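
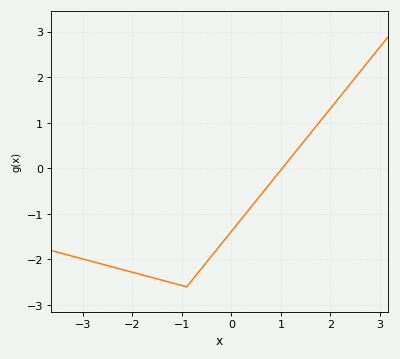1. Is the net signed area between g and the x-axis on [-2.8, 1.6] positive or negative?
negative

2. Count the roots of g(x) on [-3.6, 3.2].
1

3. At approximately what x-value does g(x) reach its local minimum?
-0.9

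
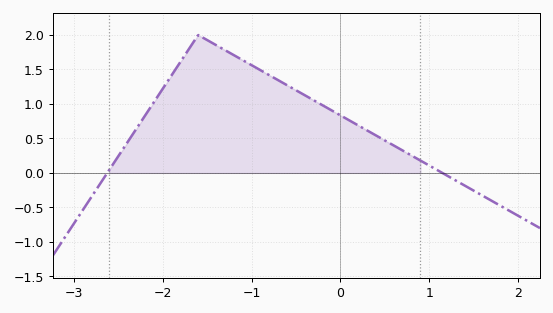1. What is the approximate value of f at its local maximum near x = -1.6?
2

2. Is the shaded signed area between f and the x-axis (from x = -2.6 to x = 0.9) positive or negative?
positive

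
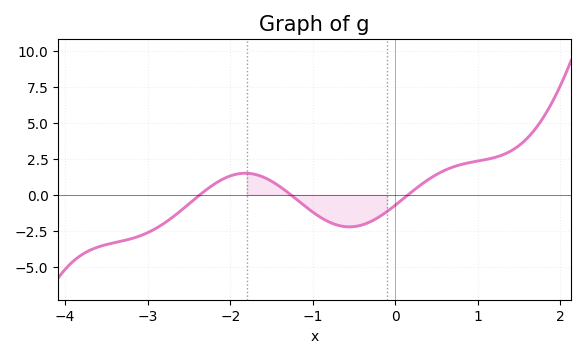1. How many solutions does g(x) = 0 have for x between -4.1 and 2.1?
3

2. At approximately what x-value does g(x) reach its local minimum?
-0.557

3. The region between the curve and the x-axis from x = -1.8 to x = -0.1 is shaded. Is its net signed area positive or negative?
negative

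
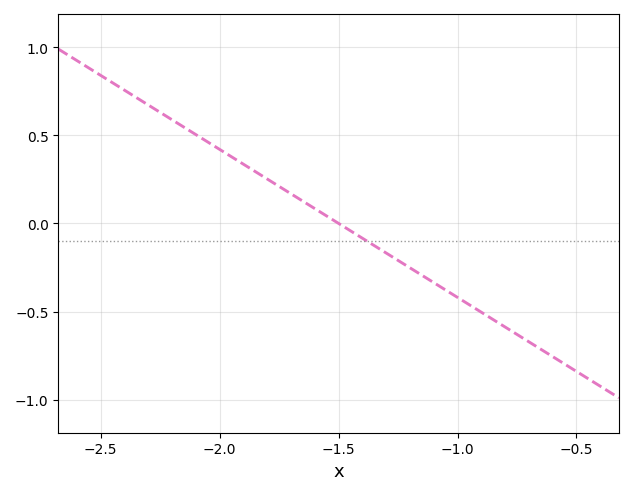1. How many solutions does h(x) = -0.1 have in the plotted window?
1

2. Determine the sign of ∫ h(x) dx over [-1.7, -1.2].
negative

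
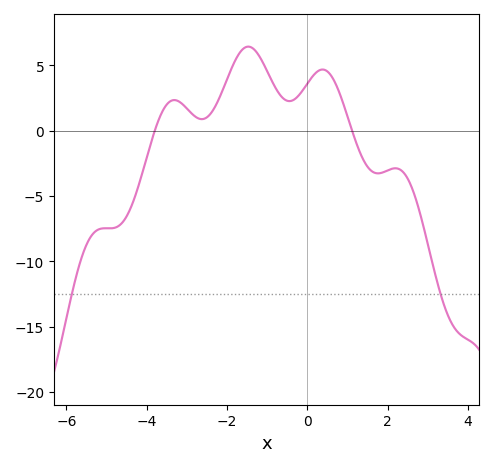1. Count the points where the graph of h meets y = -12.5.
2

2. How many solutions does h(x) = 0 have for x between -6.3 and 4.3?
2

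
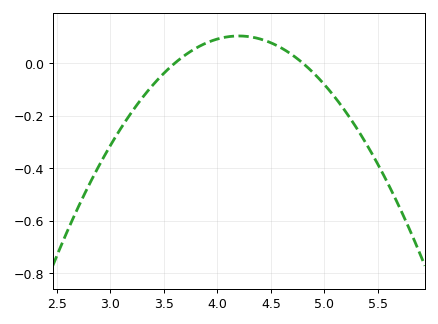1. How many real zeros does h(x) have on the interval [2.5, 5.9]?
2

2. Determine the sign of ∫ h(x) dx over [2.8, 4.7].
negative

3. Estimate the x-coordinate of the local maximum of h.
4.2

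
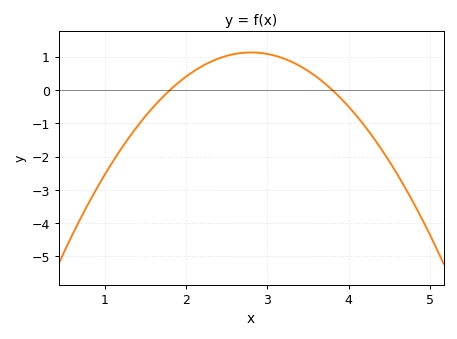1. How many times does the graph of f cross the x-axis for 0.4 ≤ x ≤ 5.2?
2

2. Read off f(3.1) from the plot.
1.03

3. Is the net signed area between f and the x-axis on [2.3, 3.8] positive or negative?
positive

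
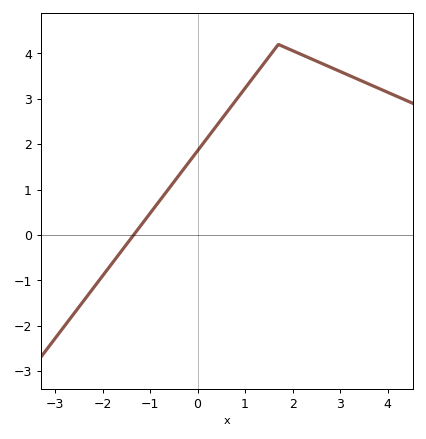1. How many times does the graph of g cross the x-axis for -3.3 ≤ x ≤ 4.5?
1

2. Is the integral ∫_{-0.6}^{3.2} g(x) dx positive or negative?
positive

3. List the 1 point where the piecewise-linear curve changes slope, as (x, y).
(1.7, 4.2)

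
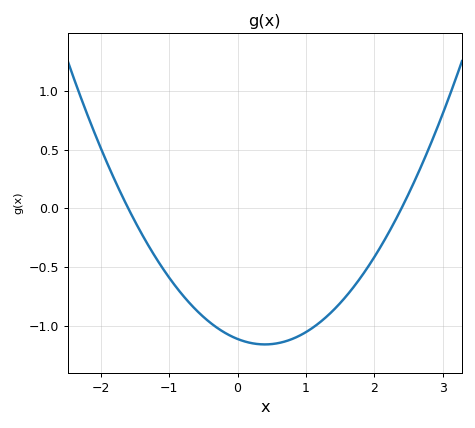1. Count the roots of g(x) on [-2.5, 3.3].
2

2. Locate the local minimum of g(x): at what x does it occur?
0.4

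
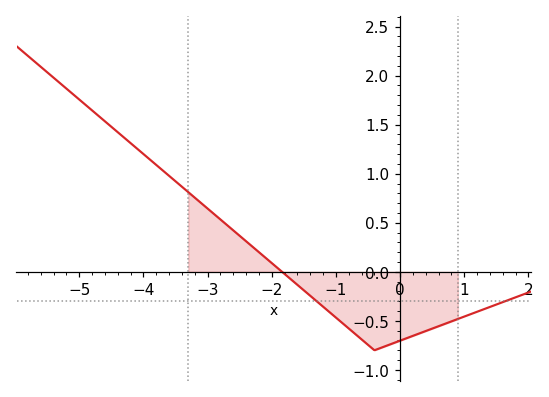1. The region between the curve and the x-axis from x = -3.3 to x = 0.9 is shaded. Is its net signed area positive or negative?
negative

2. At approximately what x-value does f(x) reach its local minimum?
-0.398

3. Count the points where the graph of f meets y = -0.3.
2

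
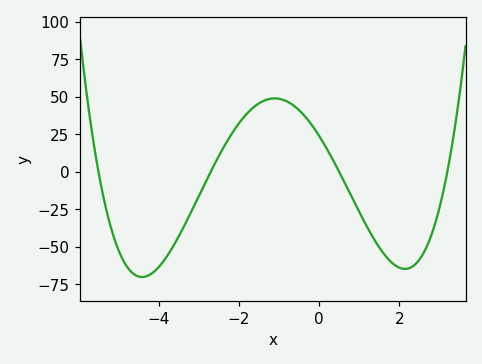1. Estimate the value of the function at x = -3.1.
-22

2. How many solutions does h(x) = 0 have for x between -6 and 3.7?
4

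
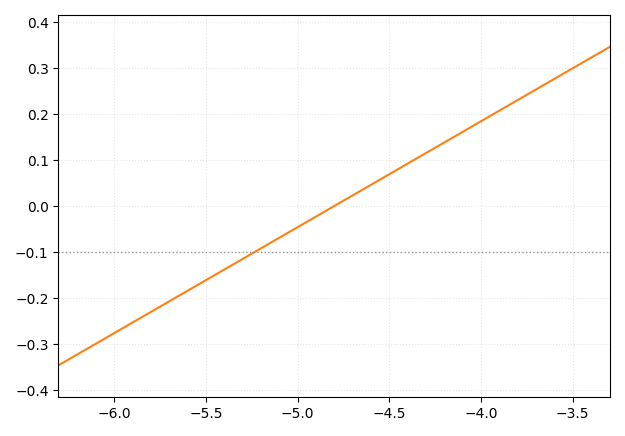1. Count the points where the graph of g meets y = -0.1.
1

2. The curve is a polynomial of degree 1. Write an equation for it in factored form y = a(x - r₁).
y = 0.23(x + 4.8)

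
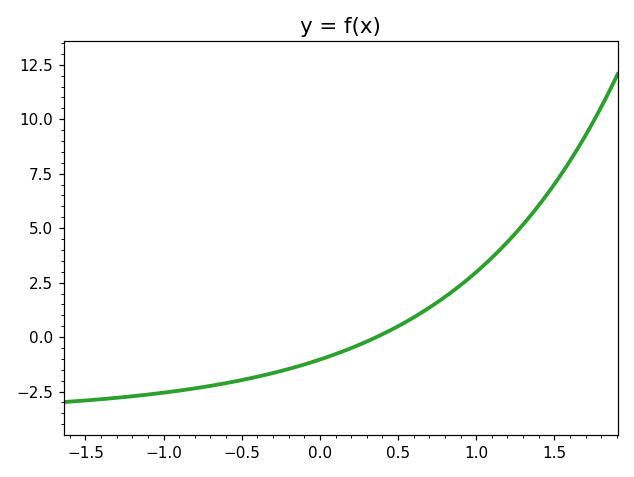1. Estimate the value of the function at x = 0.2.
-0.6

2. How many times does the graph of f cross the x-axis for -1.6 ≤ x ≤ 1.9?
1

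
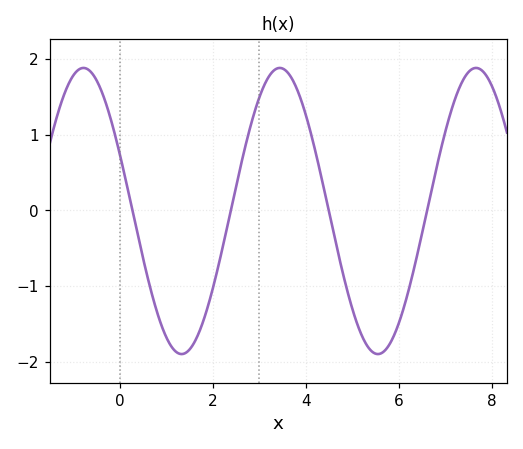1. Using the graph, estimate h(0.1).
0.5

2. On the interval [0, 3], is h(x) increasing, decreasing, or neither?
neither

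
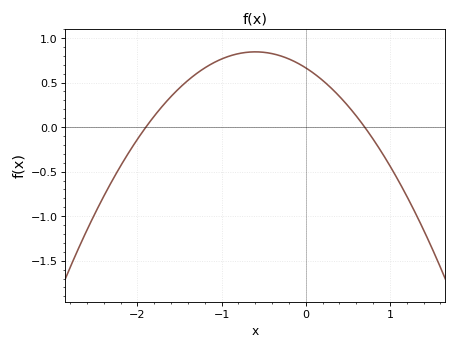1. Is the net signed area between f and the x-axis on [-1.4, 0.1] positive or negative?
positive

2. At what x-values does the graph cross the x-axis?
-1.9, 0.7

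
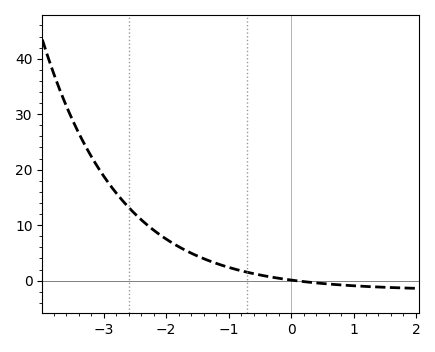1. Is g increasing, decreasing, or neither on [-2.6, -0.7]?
decreasing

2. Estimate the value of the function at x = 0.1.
-0.034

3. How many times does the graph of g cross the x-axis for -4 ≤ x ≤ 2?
1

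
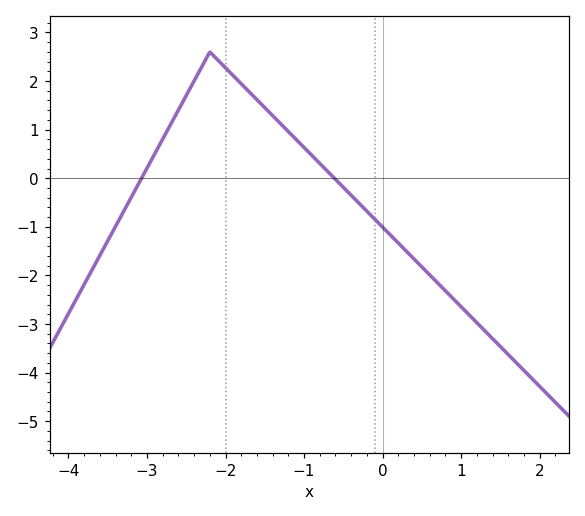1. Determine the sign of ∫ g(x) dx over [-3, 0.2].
positive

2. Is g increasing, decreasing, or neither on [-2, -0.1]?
decreasing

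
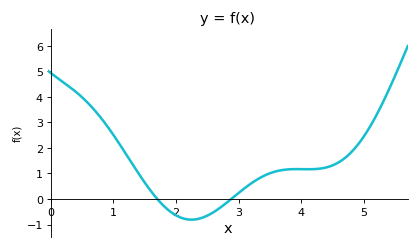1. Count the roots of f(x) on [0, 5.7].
2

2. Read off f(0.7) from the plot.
3.48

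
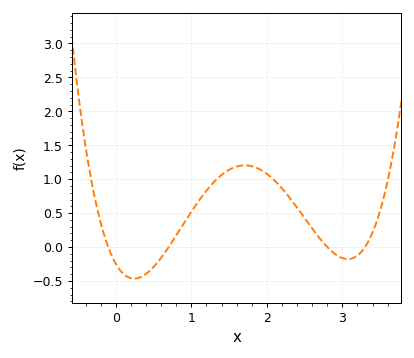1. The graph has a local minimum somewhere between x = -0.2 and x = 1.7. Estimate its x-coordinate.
0.2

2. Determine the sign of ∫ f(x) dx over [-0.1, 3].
positive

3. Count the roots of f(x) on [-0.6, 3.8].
4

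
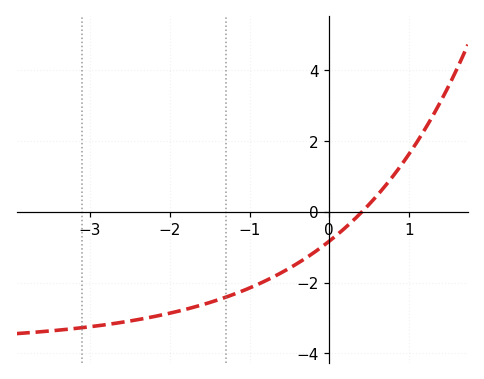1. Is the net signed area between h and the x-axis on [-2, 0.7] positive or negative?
negative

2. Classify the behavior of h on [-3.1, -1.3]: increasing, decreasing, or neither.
increasing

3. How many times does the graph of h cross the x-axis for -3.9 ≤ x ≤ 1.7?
1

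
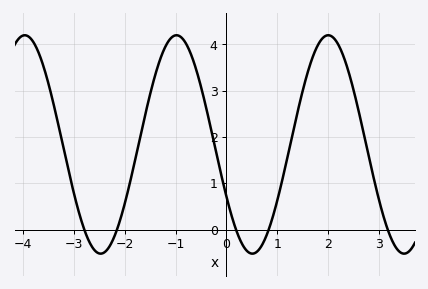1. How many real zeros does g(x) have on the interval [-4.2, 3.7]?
5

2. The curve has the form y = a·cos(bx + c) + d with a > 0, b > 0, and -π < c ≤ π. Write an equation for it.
y = 2.36cos(2.11x + 2.07) + 1.84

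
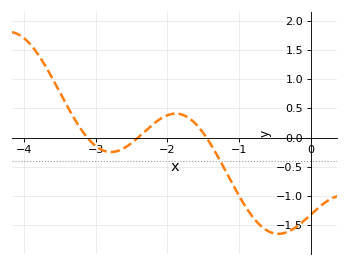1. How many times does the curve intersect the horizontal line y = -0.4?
1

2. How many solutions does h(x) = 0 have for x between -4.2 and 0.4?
3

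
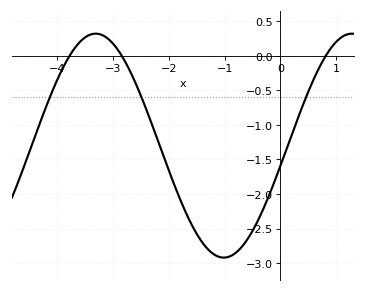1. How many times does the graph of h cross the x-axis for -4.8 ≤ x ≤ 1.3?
3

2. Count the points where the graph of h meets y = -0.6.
3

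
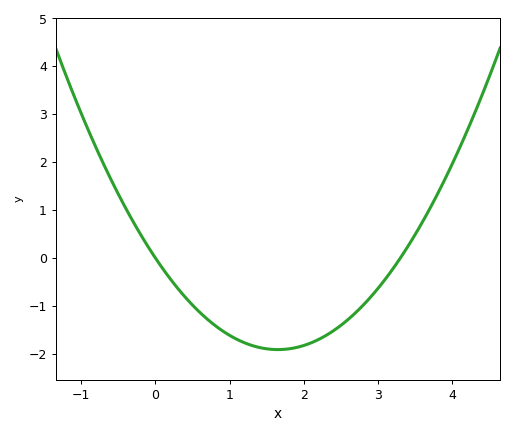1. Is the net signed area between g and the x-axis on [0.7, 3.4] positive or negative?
negative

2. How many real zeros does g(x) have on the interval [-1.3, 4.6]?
2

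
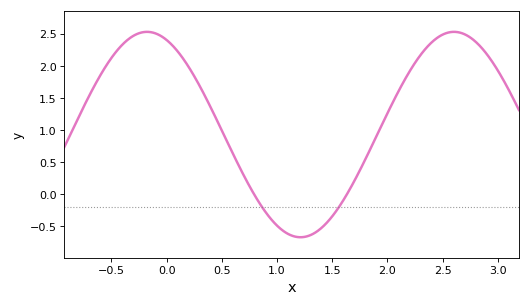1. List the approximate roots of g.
0.8, 1.6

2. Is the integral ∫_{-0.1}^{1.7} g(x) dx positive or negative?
positive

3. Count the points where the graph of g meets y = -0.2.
2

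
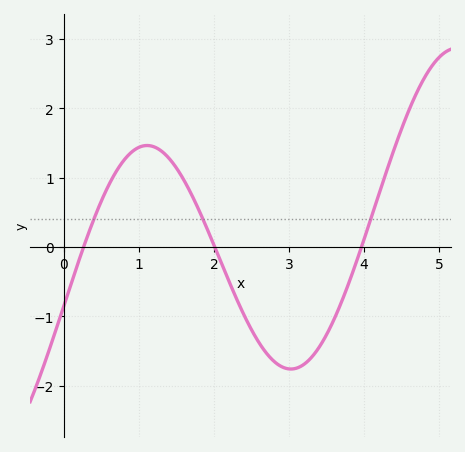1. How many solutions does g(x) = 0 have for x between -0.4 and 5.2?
3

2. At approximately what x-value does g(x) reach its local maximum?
1.1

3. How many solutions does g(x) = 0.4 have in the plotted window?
3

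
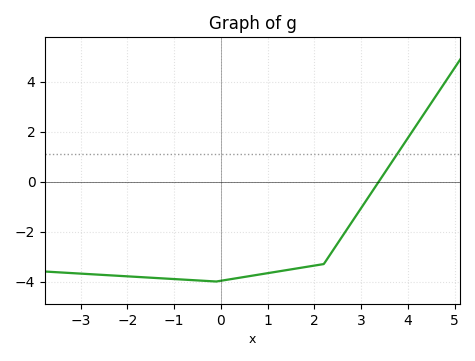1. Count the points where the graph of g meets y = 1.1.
1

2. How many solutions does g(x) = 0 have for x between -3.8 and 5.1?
1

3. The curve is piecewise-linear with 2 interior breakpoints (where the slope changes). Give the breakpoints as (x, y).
(-0.1, -4); (2.2, -3.3)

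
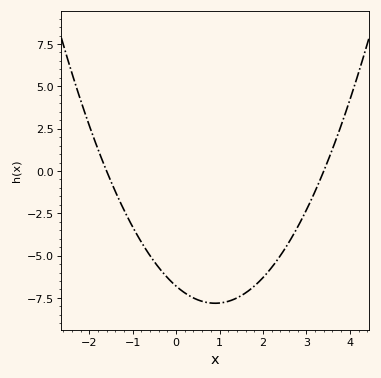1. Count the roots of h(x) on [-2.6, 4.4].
2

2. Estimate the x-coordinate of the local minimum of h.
0.9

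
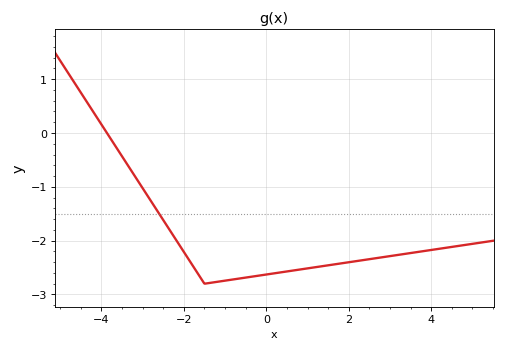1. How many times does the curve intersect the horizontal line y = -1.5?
1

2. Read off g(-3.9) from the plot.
0.043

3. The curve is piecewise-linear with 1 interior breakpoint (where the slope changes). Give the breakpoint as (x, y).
(-1.5, -2.8)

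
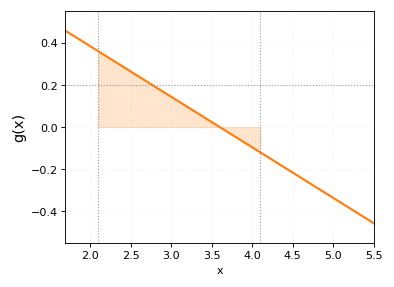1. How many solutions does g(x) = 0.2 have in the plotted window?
1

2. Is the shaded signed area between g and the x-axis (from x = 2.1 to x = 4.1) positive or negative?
positive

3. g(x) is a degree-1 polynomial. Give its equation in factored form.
y = -0.24(x - 3.6)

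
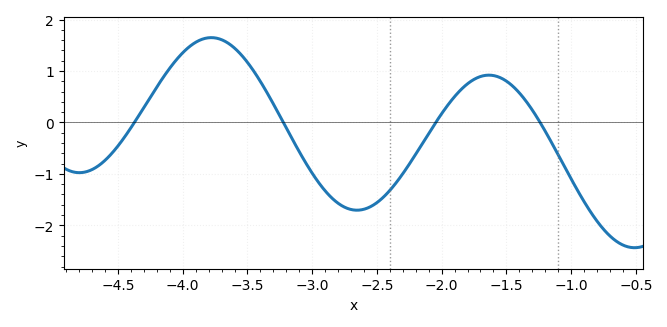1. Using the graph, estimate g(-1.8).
0.751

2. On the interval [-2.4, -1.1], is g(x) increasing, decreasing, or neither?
neither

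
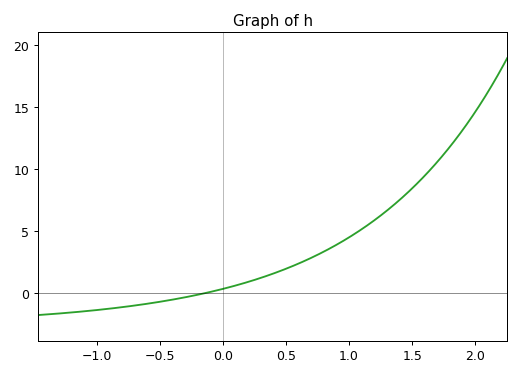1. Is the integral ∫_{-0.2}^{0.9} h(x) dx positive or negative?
positive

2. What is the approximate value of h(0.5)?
1.96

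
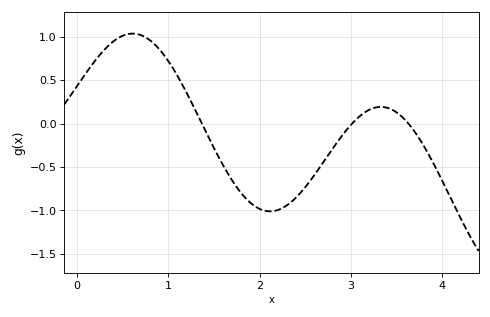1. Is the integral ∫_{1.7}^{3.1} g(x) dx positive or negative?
negative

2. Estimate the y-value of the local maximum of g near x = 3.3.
0.2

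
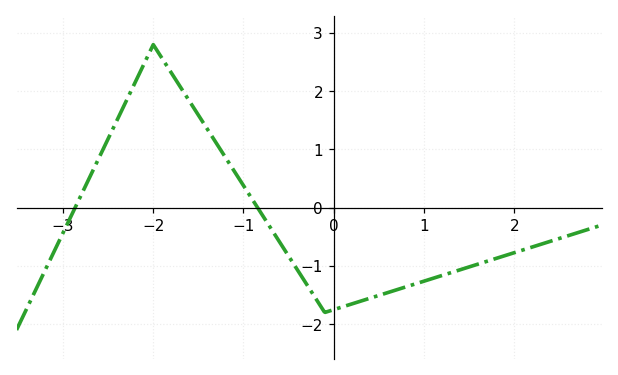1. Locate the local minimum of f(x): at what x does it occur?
-0.098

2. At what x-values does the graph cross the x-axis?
-2.87, -0.843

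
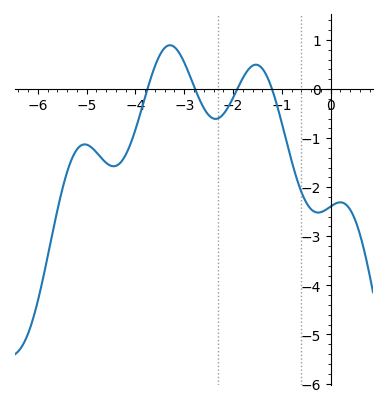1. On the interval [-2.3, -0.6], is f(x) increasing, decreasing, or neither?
neither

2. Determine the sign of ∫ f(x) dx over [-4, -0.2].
negative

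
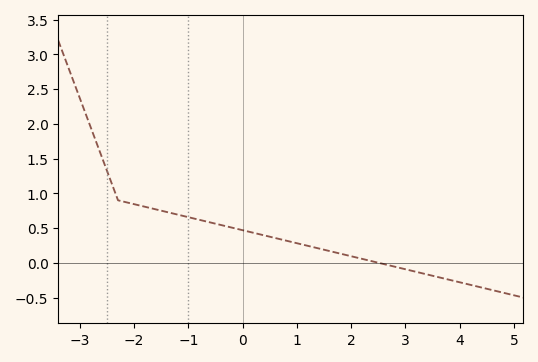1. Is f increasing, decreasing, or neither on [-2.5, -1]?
decreasing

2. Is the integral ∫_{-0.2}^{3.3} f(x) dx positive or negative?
positive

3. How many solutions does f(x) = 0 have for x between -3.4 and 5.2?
1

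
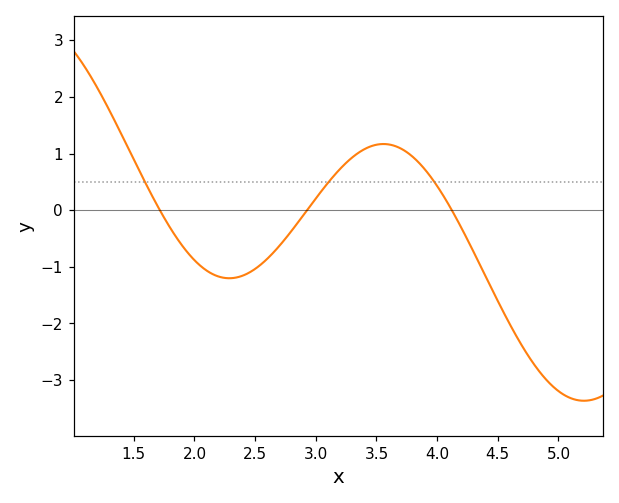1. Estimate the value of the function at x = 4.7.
-2.4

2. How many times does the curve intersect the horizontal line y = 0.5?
3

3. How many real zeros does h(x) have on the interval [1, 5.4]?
3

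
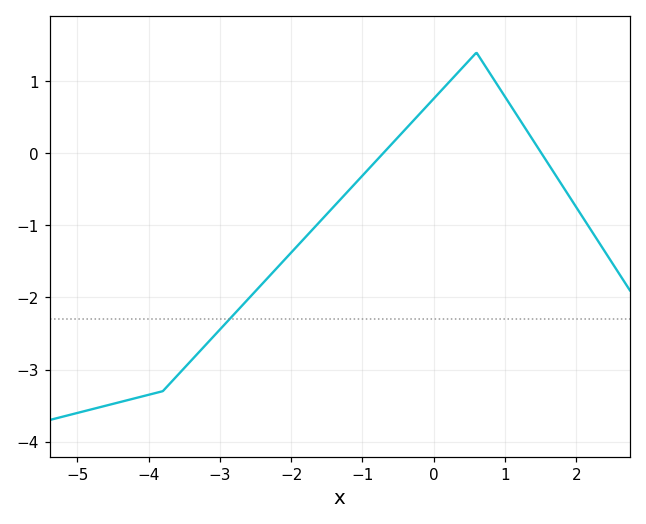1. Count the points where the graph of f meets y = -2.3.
1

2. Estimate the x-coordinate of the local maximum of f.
0.6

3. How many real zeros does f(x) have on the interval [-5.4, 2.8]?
2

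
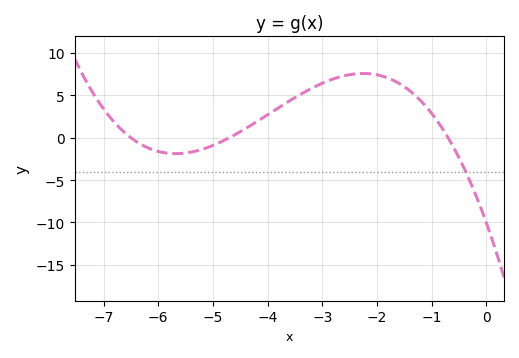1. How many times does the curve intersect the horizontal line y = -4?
1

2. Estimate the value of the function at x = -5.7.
-2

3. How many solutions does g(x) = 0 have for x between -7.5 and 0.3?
3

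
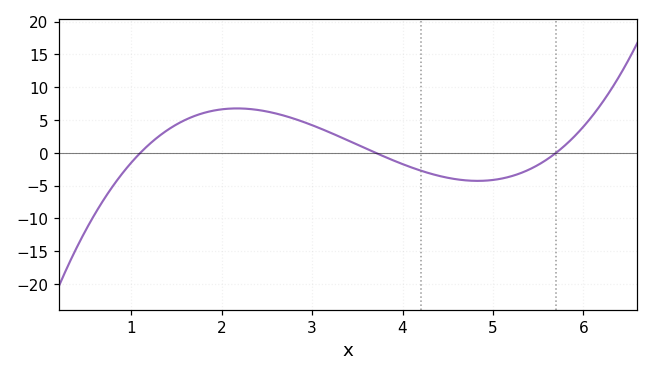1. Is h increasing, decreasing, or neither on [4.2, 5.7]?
neither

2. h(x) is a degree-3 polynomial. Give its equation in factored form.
y = 1.17(x - 1.1)(x - 3.7)(x - 5.7)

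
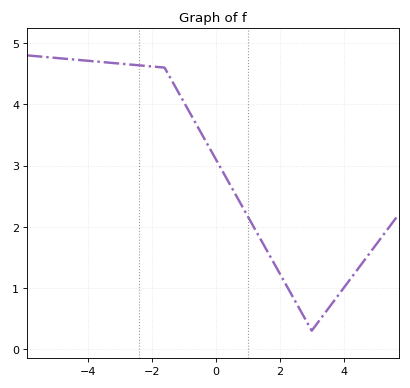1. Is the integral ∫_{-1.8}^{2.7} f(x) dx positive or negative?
positive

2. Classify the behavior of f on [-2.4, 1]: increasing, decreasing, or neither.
decreasing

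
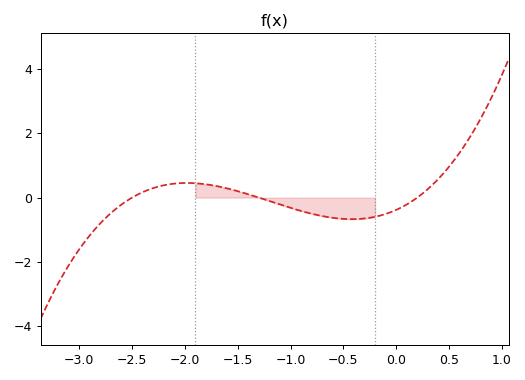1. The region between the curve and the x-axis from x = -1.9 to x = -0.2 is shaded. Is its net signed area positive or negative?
negative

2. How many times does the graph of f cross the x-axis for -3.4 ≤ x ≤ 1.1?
3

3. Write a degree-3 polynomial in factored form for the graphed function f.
y = 0.59(x + 2.5)(x + 1.3)(x - 0.2)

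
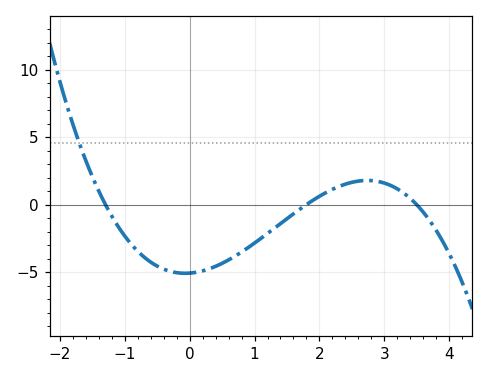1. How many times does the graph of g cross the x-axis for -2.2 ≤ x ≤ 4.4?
3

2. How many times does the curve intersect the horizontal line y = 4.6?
1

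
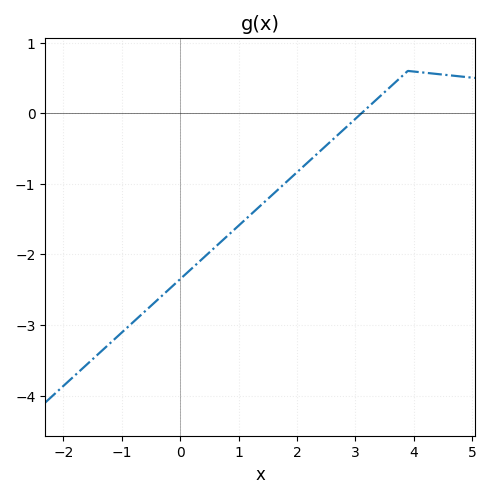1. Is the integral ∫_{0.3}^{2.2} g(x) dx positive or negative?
negative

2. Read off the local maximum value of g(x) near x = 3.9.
0.6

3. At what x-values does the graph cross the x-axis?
3.11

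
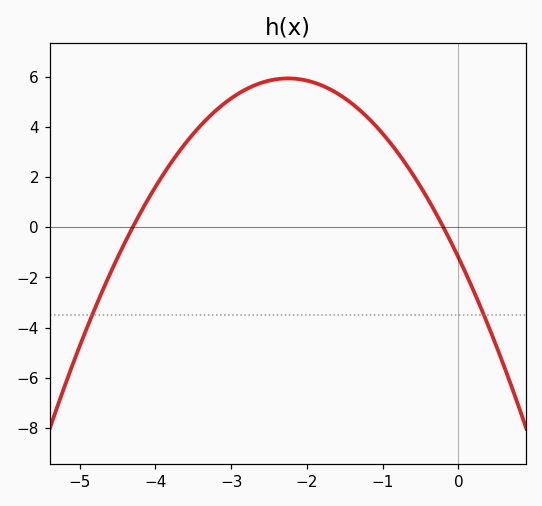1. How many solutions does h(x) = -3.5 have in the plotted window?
2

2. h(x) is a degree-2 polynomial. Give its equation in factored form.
y = -1.41(x + 4.3)(x + 0.2)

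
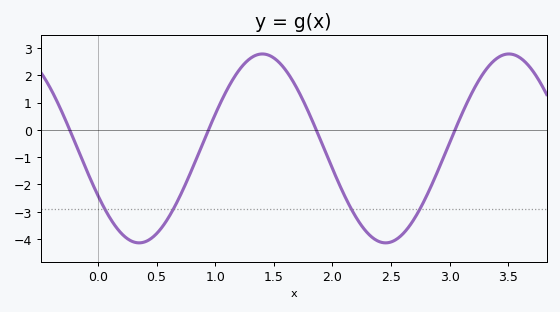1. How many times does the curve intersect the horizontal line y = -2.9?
4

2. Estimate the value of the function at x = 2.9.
-1.48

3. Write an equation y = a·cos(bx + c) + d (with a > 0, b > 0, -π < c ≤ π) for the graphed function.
y = 3.46cos(2.99x + 2.09) - 0.68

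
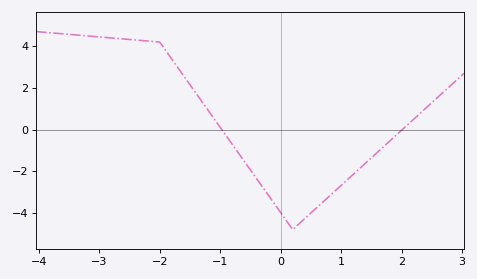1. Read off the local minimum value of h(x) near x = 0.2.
-4.8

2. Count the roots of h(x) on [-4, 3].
2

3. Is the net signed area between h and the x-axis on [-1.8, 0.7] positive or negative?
negative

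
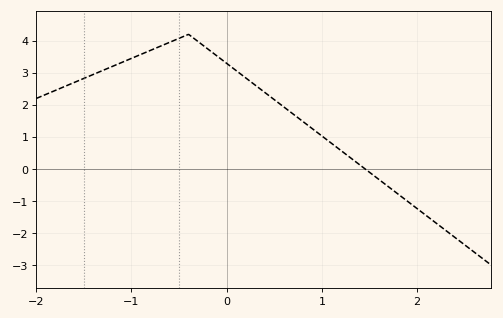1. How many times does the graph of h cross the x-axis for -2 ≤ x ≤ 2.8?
1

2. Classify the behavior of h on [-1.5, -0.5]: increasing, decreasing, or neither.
increasing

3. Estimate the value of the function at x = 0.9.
1.3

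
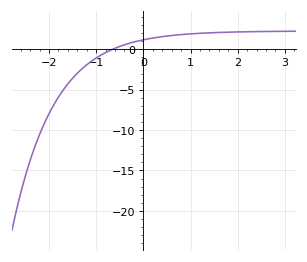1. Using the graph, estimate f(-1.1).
-1.48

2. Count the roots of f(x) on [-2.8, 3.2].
1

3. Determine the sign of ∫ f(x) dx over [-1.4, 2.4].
positive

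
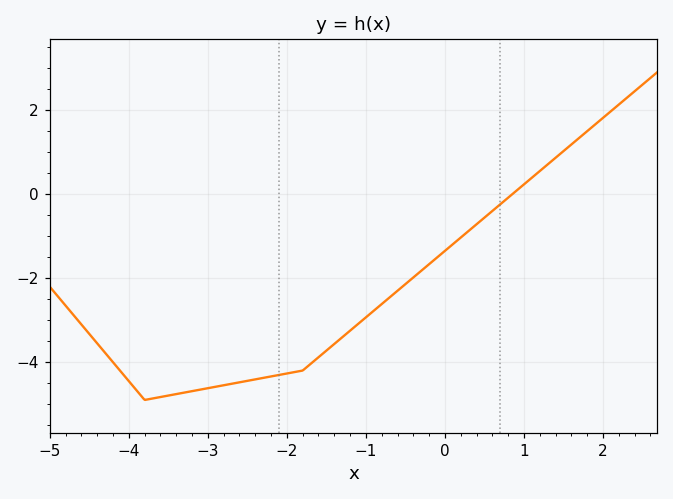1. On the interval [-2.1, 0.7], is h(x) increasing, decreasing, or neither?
increasing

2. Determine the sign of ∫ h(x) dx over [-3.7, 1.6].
negative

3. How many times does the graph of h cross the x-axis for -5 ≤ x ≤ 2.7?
1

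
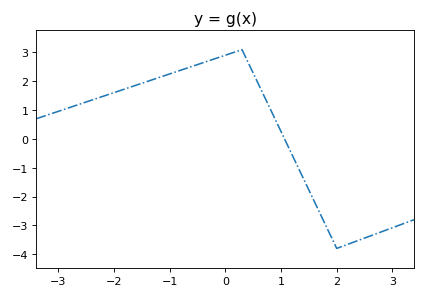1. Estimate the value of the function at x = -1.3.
2.1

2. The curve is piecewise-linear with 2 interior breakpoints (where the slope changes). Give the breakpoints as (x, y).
(0.3, 3.1); (2, -3.8)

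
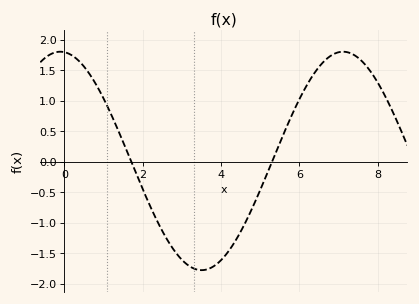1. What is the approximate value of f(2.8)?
-1.45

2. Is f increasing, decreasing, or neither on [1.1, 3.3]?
decreasing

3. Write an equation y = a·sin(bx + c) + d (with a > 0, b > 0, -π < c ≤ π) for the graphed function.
y = 1.79sin(0.87x + 1.7) + 0.01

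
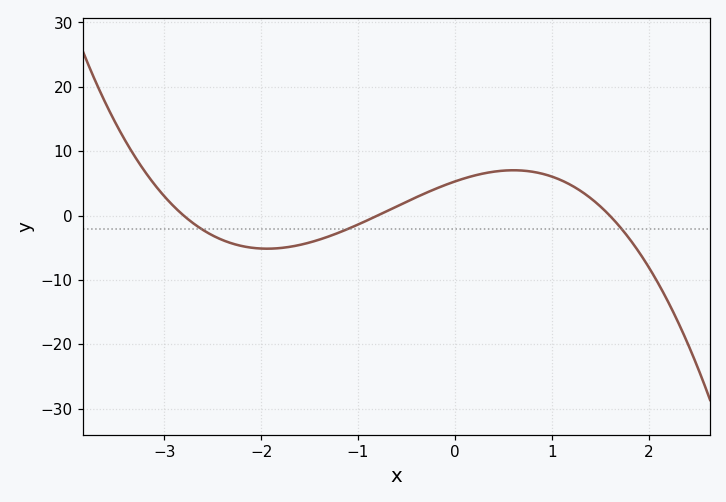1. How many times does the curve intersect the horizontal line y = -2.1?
3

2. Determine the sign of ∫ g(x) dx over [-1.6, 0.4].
positive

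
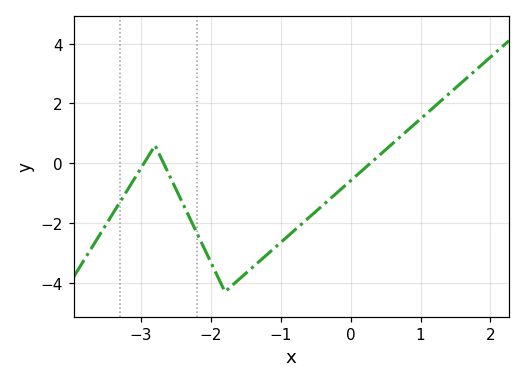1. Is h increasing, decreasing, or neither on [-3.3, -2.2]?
neither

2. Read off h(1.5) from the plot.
2.6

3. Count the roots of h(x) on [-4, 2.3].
3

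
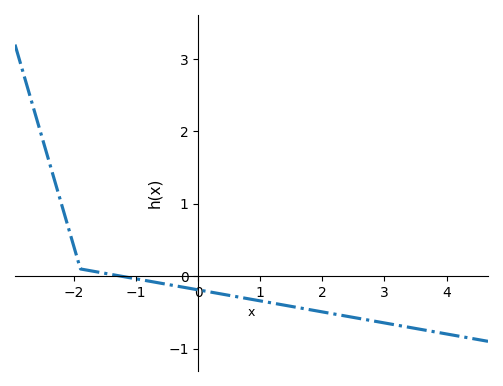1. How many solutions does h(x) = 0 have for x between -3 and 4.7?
1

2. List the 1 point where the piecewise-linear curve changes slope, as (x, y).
(-1.9, 0.1)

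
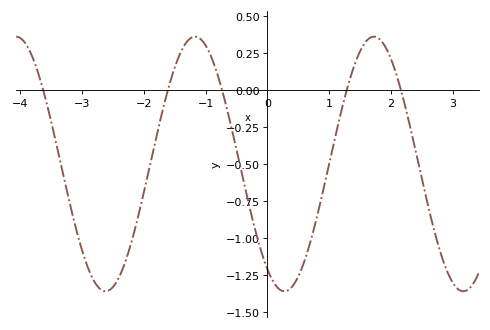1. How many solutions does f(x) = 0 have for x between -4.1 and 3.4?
5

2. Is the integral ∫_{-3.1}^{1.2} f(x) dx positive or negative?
negative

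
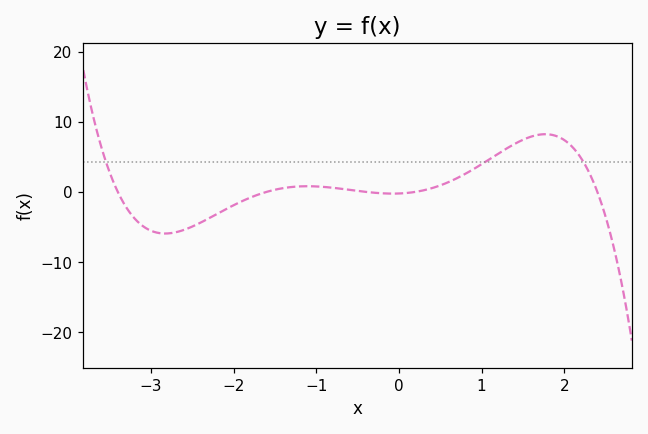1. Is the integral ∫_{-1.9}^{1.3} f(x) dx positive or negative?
positive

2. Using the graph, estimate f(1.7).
8.16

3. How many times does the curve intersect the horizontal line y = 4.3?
3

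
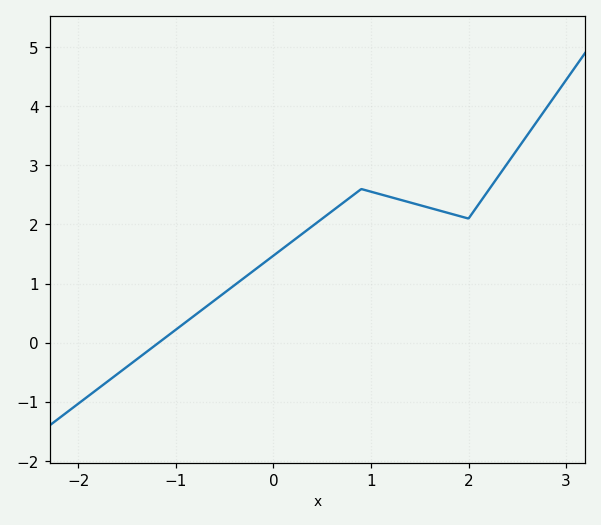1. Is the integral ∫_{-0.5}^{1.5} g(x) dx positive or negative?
positive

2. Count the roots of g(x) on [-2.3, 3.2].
1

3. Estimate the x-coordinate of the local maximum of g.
0.9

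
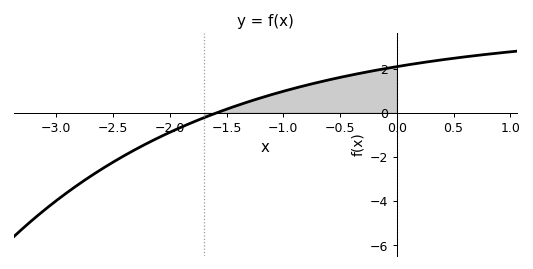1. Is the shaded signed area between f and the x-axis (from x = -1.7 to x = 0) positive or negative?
positive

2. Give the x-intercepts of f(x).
-1.6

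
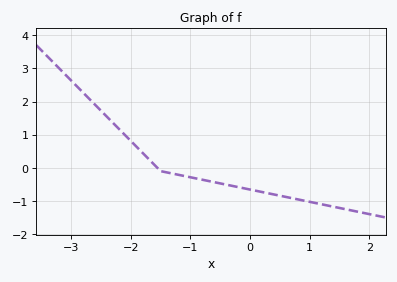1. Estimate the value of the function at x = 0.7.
-0.9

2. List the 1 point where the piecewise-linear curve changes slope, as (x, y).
(-1.5, -0.1)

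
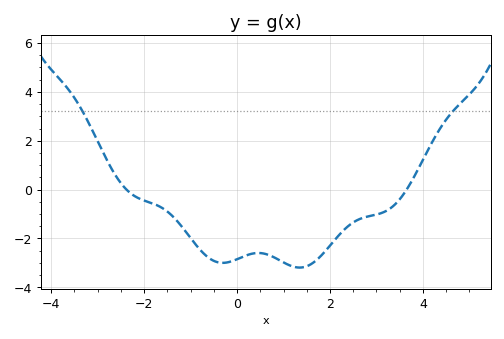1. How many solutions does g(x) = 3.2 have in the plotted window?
2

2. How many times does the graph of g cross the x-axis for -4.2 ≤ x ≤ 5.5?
2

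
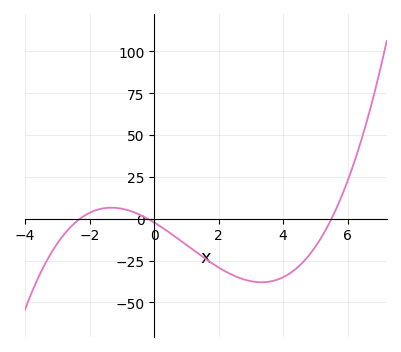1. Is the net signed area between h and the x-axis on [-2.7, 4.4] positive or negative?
negative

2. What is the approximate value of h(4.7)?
-24.1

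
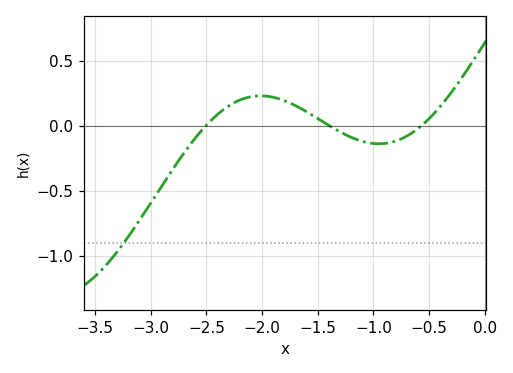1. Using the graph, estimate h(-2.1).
0.25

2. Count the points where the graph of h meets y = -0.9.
1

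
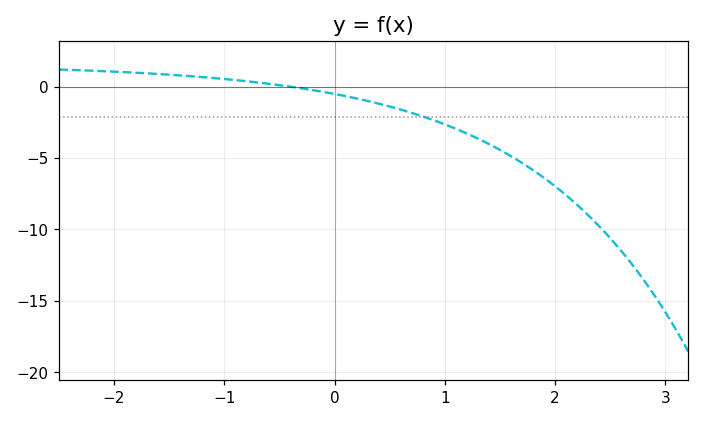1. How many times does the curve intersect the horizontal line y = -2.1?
1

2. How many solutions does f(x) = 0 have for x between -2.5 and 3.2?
1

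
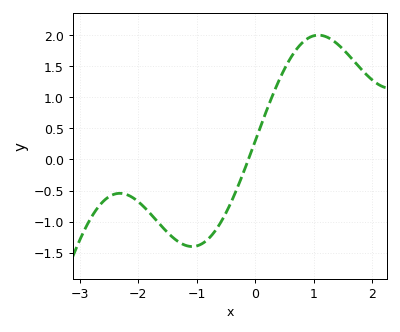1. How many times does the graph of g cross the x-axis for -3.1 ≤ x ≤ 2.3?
1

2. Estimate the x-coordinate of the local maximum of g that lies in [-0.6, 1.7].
1.1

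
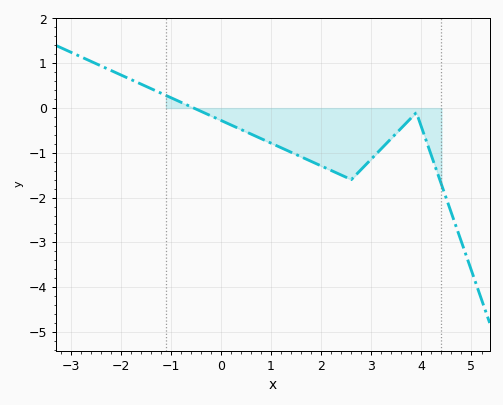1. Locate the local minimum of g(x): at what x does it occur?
2.6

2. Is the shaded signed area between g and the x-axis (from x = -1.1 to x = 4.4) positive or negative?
negative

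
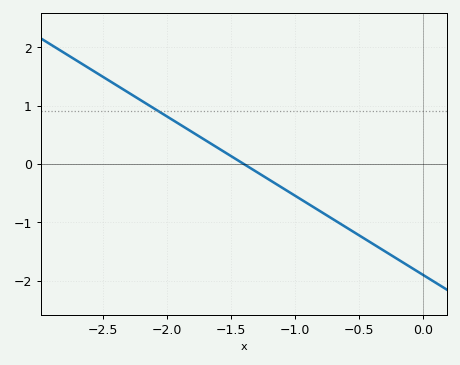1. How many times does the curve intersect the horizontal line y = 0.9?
1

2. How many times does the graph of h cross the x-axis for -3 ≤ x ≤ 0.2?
1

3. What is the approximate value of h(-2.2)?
1.09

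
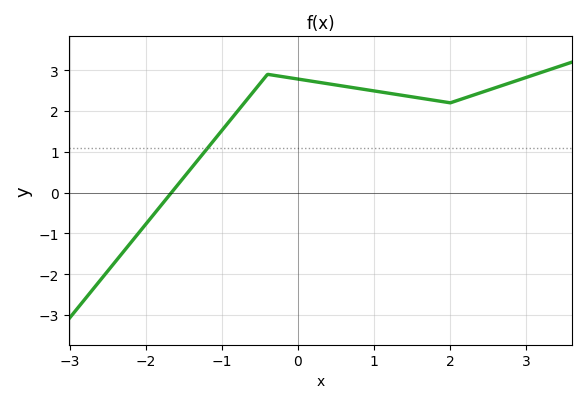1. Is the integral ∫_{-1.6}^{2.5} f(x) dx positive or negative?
positive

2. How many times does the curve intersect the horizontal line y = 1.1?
1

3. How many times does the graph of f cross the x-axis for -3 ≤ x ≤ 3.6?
1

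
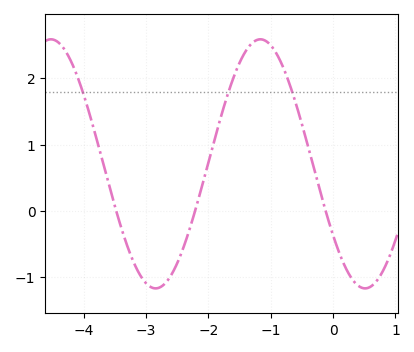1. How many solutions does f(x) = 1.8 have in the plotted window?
3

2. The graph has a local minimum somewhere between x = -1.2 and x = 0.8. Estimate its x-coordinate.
0.513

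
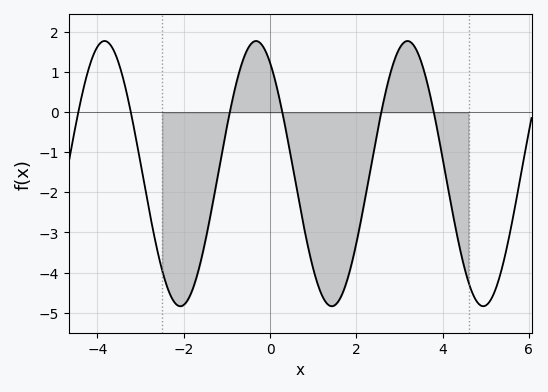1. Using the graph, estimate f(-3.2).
-0.1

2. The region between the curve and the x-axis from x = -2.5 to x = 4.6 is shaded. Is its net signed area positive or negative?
negative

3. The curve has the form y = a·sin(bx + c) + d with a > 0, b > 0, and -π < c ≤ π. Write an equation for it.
y = 3.31sin(1.8x + 2.2) - 1.53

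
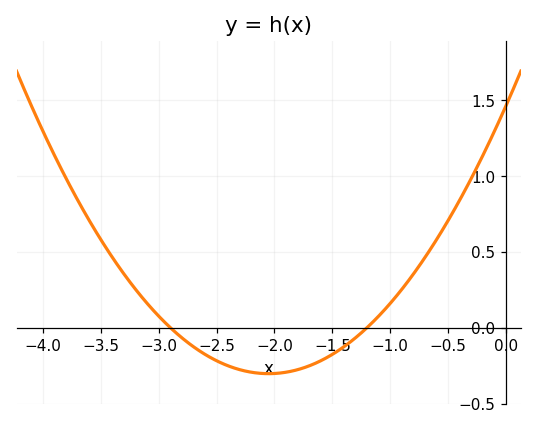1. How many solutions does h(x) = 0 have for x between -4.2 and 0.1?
2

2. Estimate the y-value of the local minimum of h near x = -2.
-0.303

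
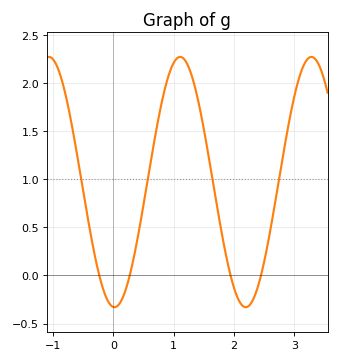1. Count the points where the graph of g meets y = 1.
4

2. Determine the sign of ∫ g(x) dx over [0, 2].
positive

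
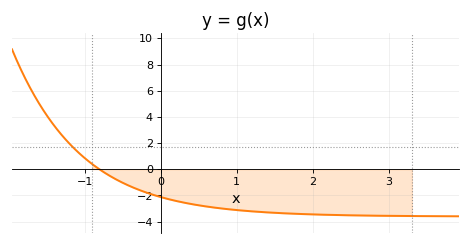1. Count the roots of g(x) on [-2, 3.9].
1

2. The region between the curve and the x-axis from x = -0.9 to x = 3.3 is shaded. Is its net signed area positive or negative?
negative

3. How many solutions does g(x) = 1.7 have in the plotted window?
1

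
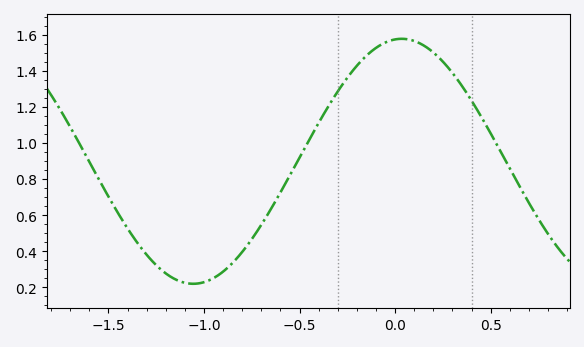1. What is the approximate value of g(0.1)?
1.57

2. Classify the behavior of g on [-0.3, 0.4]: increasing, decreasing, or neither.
neither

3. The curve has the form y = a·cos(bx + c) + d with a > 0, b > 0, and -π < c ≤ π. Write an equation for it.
y = 0.68cos(2.88x - 0.1) + 0.9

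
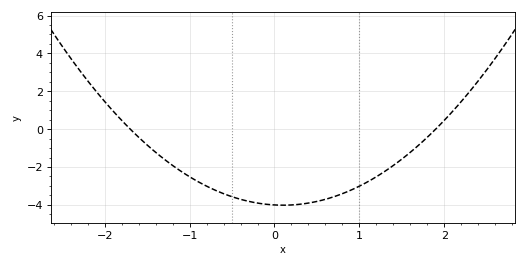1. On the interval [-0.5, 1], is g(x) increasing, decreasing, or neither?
neither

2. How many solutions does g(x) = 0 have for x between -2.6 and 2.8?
2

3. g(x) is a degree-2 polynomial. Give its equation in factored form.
y = 1.24(x + 1.7)(x - 1.9)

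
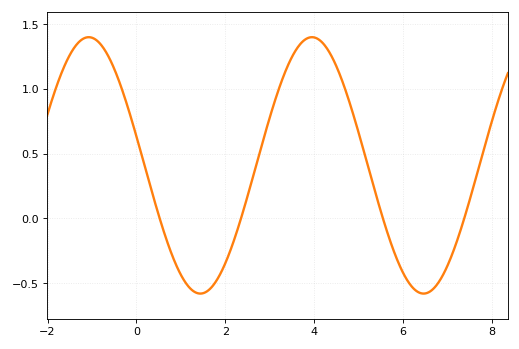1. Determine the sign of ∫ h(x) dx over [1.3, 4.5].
positive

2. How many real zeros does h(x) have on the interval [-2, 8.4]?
4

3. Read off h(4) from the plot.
1.4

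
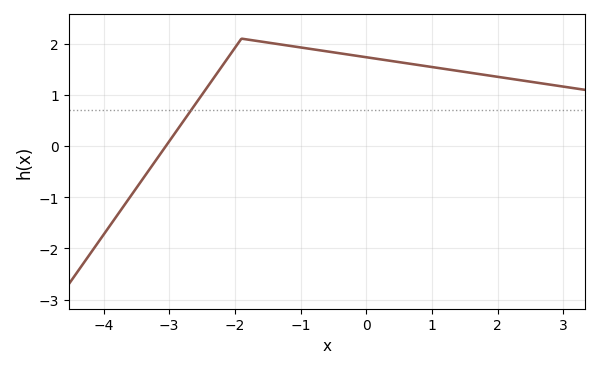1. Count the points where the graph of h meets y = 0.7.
1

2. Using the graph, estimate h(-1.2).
2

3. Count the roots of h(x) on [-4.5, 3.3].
1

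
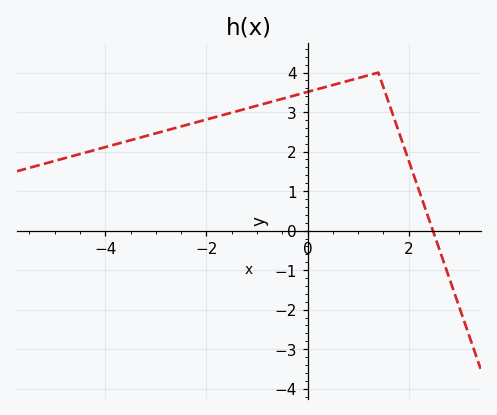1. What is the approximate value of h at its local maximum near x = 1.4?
4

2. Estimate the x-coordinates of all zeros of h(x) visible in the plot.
2.48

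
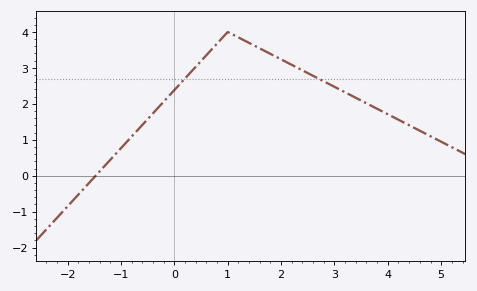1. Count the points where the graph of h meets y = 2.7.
2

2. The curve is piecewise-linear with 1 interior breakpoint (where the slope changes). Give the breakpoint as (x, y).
(1, 4)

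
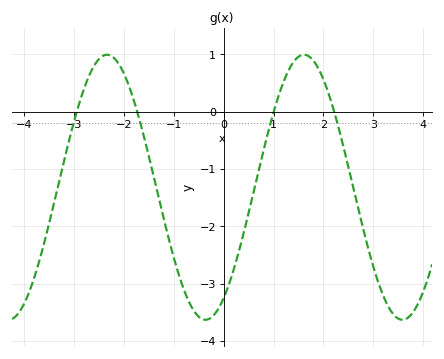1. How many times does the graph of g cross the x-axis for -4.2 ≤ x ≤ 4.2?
4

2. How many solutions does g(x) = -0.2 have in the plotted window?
4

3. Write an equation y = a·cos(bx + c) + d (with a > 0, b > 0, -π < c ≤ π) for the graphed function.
y = 2.31cos(1.6x - 2.6) - 1.32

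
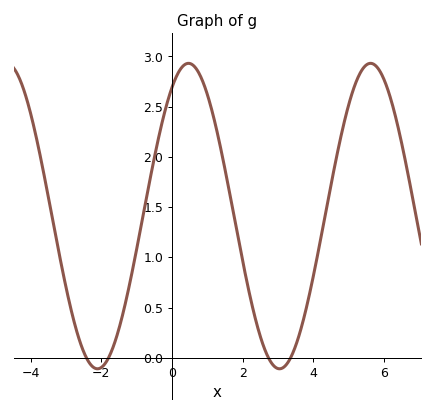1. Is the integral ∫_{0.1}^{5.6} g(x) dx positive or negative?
positive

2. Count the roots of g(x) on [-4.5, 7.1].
4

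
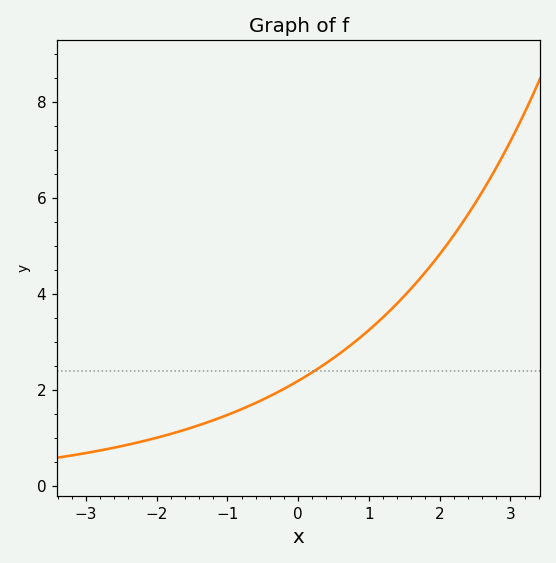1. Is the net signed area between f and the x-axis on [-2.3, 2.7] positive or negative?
positive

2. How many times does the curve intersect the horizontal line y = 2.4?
1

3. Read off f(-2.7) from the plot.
0.8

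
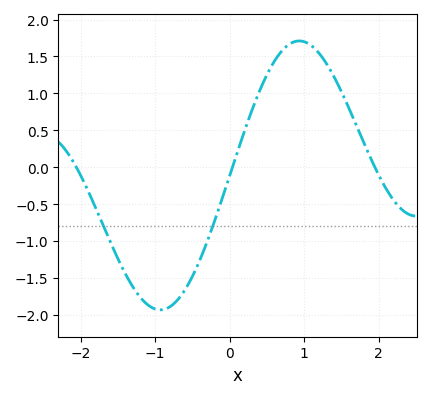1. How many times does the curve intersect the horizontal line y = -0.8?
2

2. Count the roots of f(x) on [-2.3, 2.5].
3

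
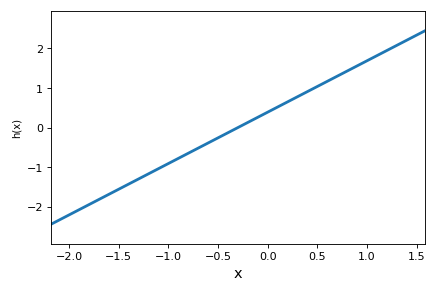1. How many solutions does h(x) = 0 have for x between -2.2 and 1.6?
1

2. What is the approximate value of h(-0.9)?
-0.78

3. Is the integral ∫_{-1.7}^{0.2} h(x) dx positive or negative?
negative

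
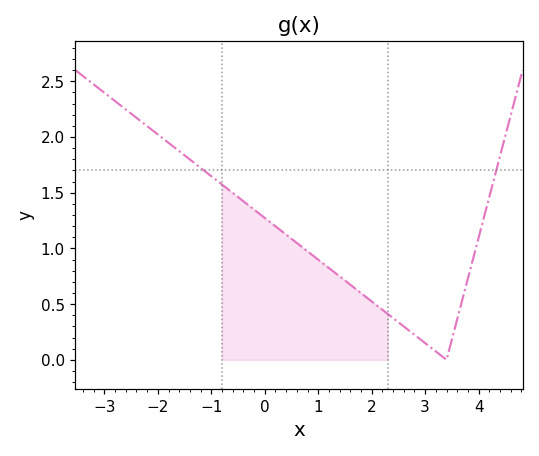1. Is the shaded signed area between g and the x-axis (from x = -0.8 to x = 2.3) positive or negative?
positive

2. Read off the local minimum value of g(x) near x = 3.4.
0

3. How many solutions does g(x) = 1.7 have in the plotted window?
2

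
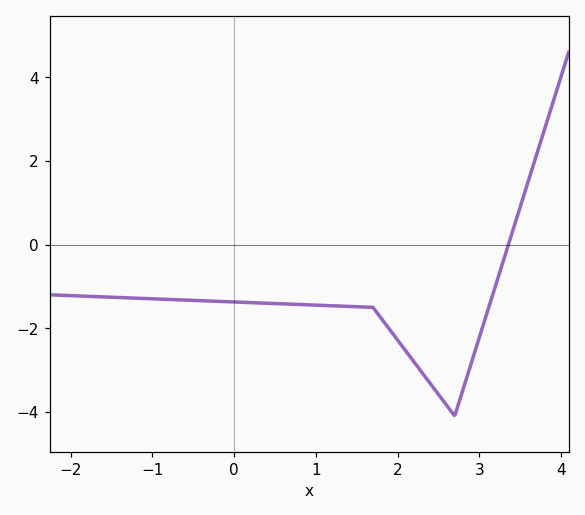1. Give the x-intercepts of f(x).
3.4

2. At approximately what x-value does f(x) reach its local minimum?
2.7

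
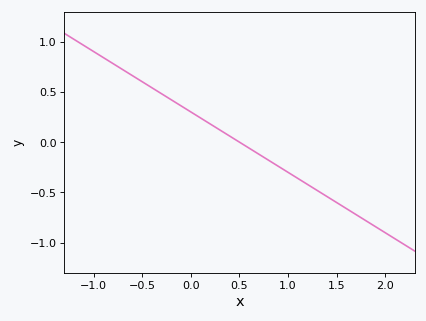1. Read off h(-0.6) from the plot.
0.65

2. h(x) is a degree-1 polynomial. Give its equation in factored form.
y = -0.6(x - 0.5)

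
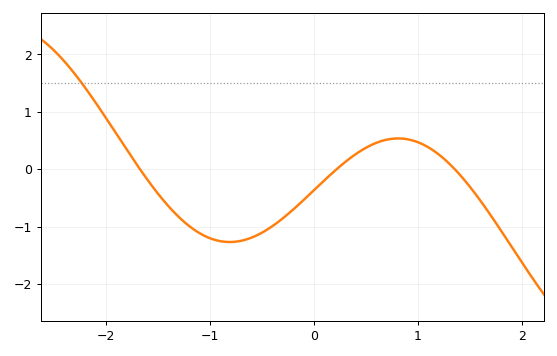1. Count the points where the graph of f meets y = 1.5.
1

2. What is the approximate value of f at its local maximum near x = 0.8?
0.5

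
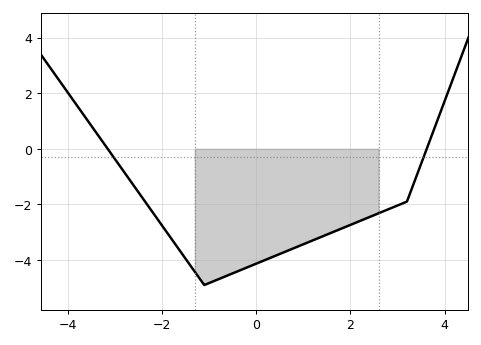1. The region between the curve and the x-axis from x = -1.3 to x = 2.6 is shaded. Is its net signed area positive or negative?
negative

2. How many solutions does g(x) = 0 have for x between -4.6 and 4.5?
2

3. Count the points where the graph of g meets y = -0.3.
2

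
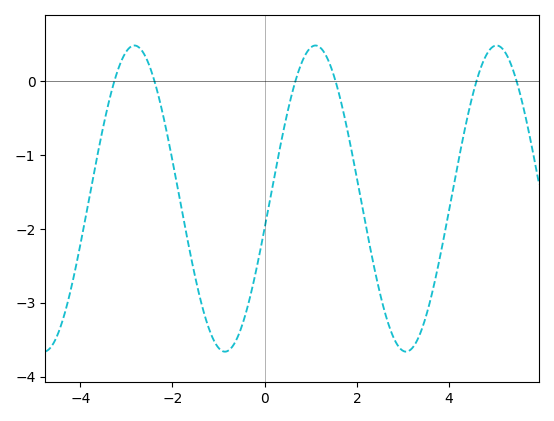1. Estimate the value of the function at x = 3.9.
-2.07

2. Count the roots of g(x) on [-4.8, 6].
6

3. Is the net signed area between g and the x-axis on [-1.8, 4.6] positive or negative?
negative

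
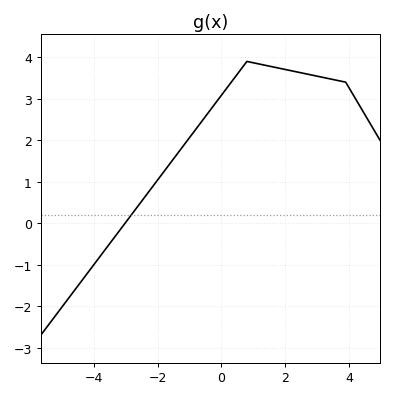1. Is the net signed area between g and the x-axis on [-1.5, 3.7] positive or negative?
positive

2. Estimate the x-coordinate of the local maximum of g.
0.8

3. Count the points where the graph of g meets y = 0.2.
1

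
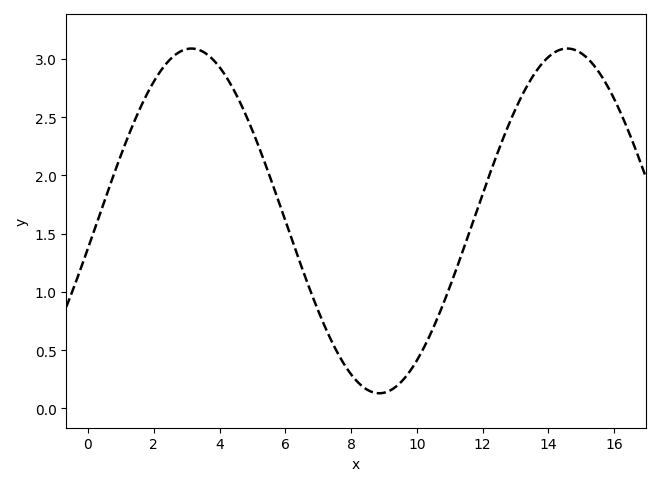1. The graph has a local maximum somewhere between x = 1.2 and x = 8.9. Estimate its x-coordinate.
3.15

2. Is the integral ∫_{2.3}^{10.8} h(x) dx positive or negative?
positive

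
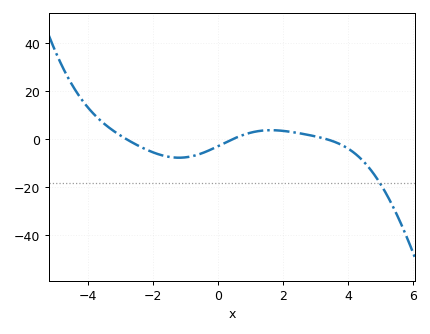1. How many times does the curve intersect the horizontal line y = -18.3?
1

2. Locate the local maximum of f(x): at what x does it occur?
1.6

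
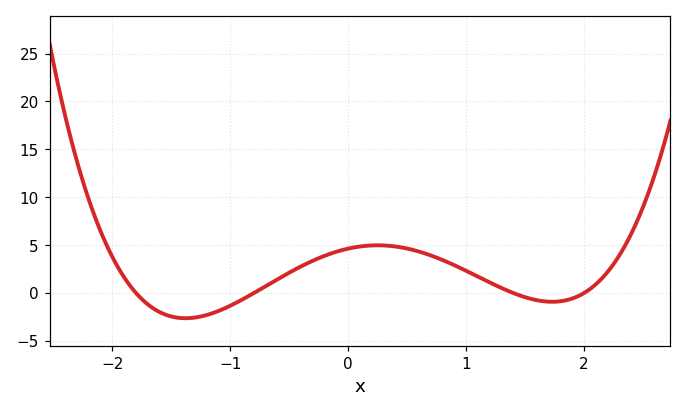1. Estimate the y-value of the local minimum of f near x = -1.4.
-2.5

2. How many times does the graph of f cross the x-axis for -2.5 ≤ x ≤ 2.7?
4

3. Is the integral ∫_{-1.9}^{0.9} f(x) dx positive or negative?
positive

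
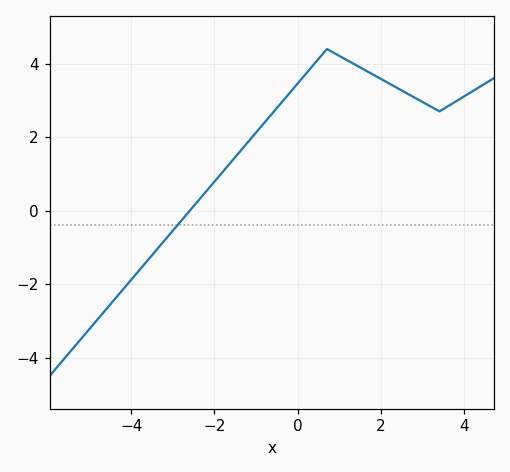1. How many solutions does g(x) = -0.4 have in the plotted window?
1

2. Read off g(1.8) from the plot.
3.8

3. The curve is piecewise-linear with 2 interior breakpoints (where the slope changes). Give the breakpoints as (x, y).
(0.7, 4.4); (3.4, 2.7)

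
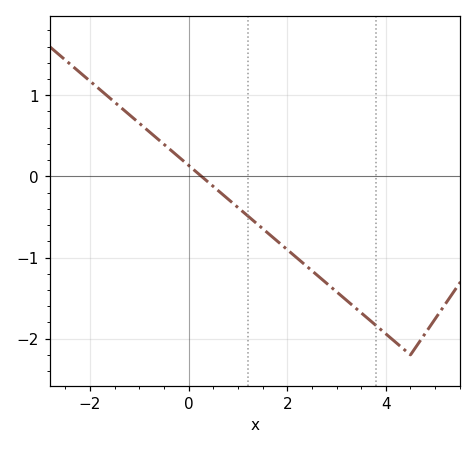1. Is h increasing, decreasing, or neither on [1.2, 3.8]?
decreasing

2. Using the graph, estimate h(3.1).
-1.47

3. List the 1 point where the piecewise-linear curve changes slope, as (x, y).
(4.5, -2.2)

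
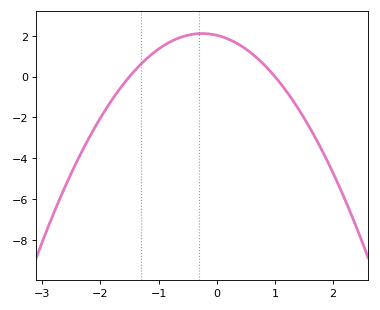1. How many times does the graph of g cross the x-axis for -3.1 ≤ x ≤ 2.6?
2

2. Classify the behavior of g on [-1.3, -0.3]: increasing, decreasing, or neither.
increasing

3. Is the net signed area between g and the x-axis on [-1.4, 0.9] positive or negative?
positive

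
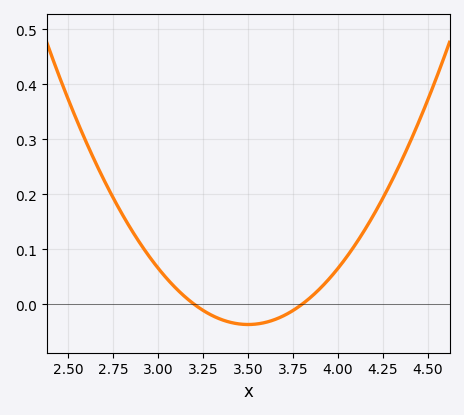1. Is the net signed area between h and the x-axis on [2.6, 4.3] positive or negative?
positive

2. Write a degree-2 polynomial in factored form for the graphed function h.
y = 0.41(x - 3.2)(x - 3.8)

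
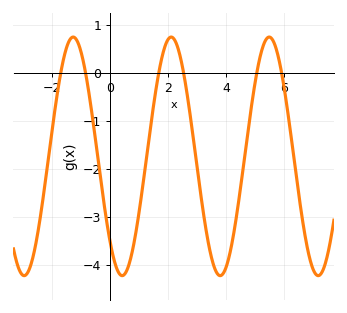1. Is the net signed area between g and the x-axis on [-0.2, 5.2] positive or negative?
negative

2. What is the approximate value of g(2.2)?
0.7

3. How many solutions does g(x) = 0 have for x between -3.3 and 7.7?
6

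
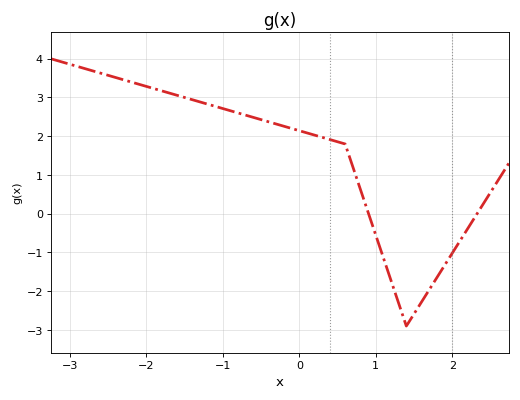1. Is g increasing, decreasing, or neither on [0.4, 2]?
neither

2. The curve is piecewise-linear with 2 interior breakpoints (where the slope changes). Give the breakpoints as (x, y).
(0.6, 1.8); (1.4, -2.9)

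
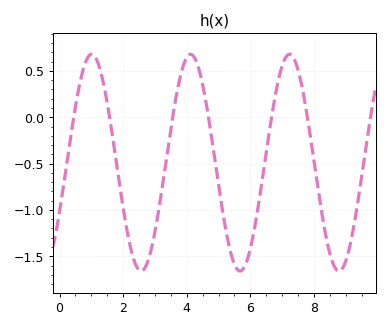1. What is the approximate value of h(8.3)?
-1.15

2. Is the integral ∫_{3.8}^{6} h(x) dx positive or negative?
negative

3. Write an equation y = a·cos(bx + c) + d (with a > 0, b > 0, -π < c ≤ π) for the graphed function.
y = 1.17cos(2x - 2) - 0.49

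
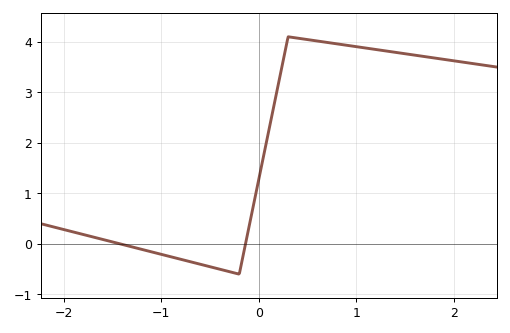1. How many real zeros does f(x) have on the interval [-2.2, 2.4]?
2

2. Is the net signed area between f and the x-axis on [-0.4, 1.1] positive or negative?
positive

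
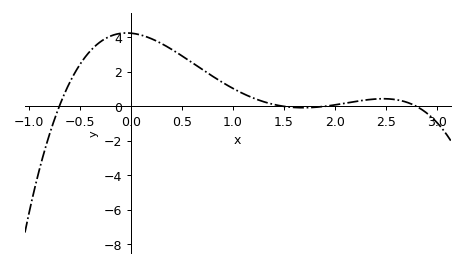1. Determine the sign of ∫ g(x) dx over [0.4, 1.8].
positive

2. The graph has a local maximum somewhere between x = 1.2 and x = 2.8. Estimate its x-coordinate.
2.48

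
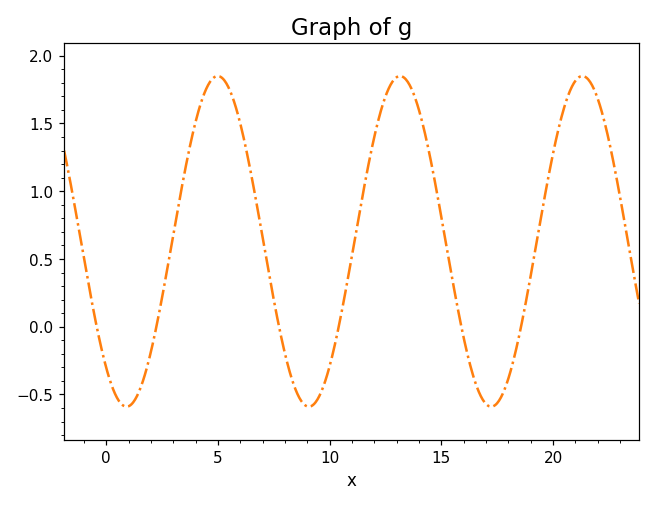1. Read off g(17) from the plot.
-0.571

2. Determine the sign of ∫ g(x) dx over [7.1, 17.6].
positive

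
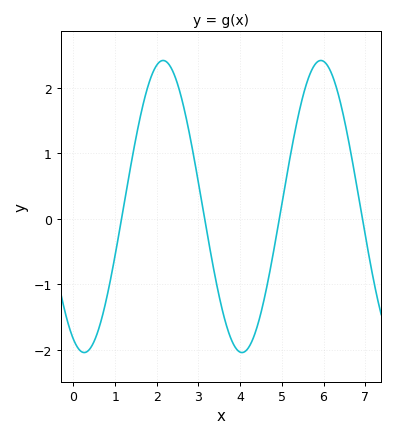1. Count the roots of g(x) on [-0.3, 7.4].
4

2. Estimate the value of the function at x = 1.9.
2.2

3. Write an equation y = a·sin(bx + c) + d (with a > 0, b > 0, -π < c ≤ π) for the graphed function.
y = 2.23sin(1.7x - 2) + 0.19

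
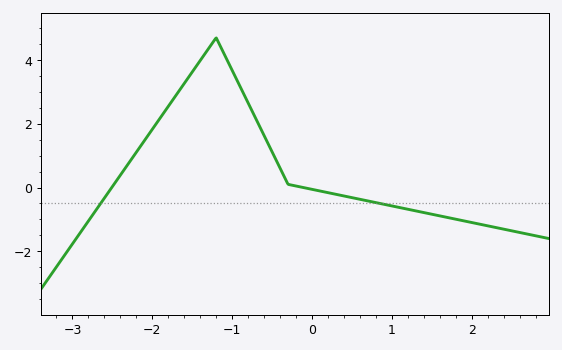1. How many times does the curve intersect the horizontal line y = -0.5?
2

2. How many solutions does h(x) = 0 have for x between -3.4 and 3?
2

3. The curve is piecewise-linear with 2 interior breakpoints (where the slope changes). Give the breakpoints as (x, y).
(-1.2, 4.7); (-0.3, 0.1)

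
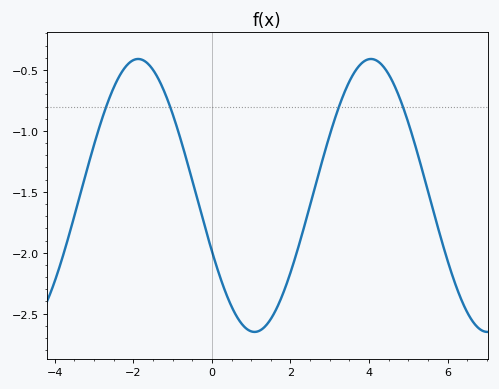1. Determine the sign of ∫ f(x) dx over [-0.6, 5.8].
negative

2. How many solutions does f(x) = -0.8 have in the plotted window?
4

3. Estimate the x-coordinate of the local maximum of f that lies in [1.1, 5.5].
4.05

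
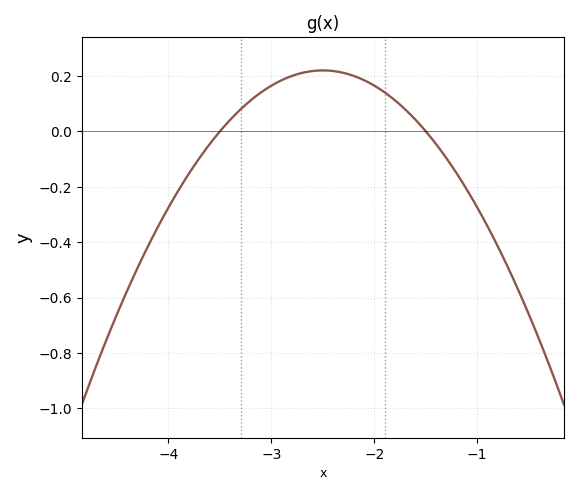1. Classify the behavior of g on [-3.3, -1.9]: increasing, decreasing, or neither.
neither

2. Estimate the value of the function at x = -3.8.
-0.152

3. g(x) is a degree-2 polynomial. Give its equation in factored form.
y = -0.22(x + 3.5)(x + 1.5)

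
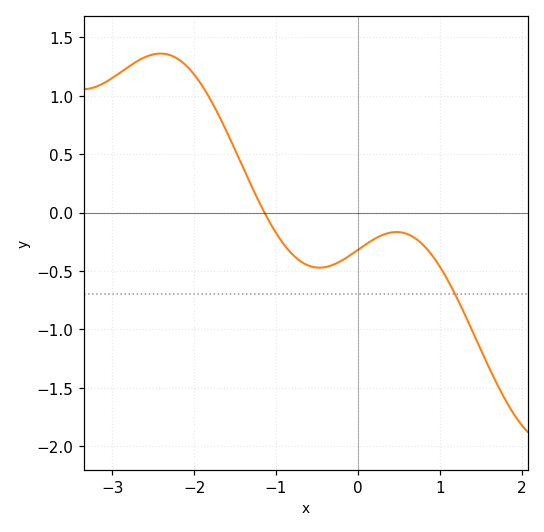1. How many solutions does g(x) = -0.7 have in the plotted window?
1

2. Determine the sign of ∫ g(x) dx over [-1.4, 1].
negative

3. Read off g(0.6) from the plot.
-0.2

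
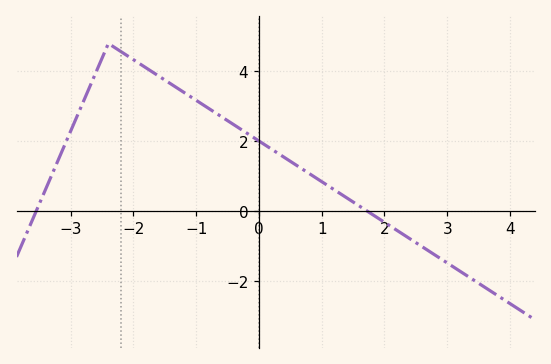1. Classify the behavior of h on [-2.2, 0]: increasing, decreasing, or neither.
decreasing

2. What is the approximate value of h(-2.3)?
4.68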